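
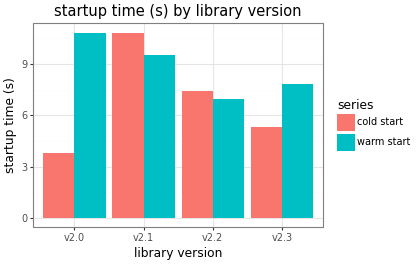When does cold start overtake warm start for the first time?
v2.0: cold start ≈ 4 vs warm start ≈ 11 (not yet); v2.1: cold start ≈ 11 vs warm start ≈ 10 (first crossover).

v2.1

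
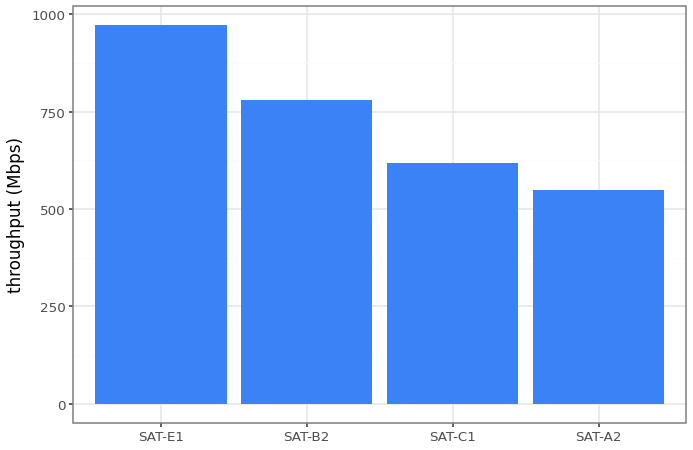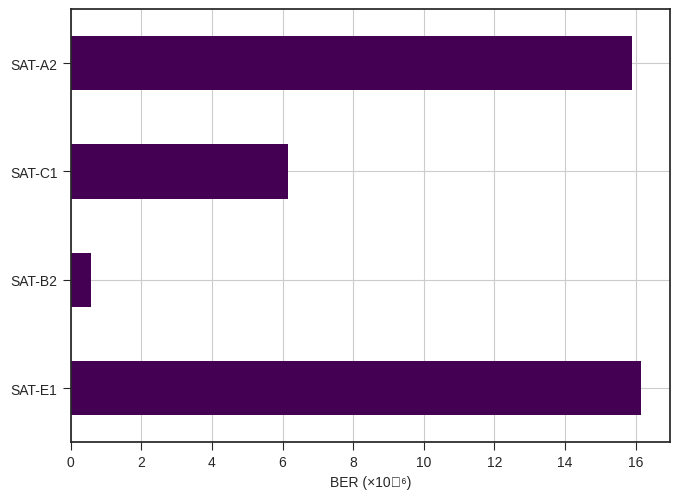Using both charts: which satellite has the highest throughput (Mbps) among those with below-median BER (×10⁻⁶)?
Chart 2 median BER (×10⁻⁶) ≈ 12; below-median satellites: SAT-B2, SAT-C1. Among those, SAT-B2 has the highest throughput (Mbps) (≈ 800).

SAT-B2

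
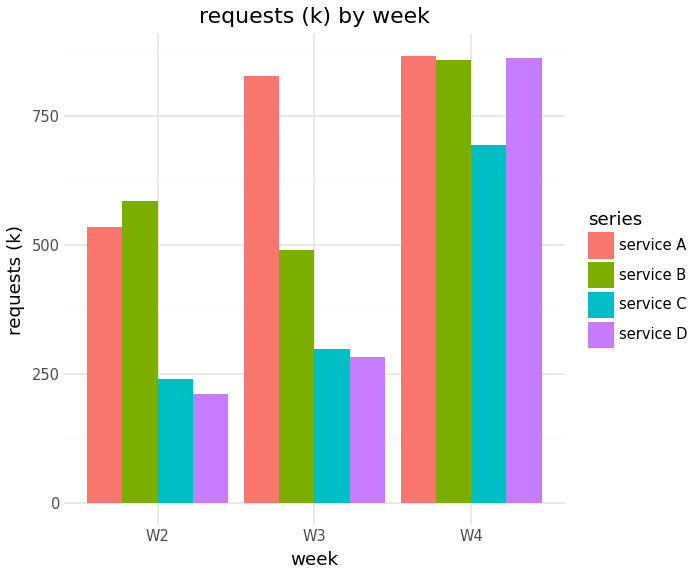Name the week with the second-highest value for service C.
W3

Top 3 for service C: W4 ≈ 700, W3 ≈ 300, W2 ≈ 200.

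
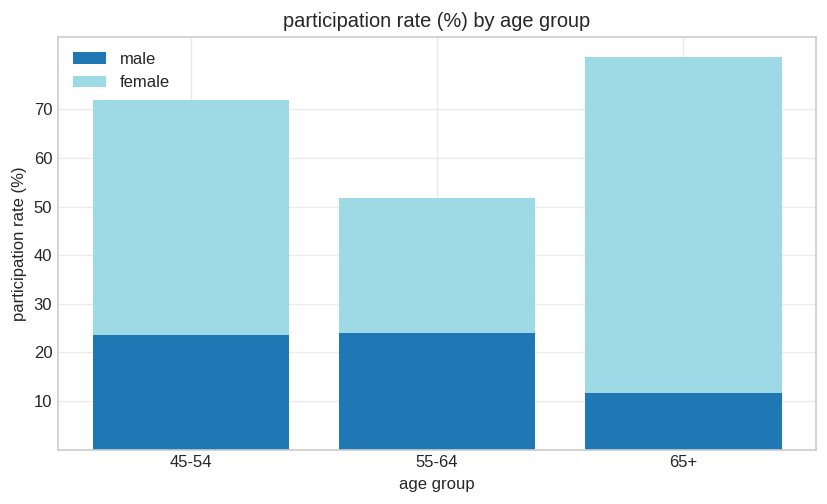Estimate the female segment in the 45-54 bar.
≈ 50

female top ≈ 70, bottom ≈ 20; segment ≈ 50.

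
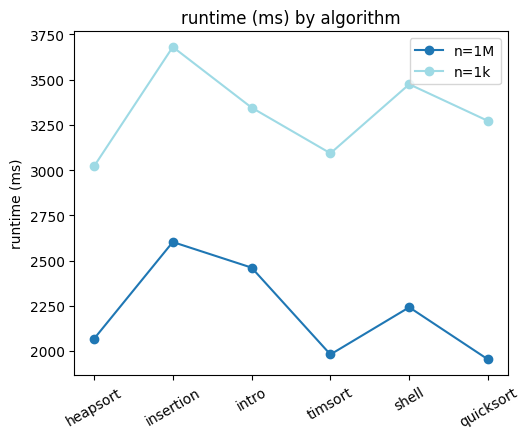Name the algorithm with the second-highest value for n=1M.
Top 3 for n=1M: insertion ≈ 2600, intro ≈ 2400, shell ≈ 2200.

intro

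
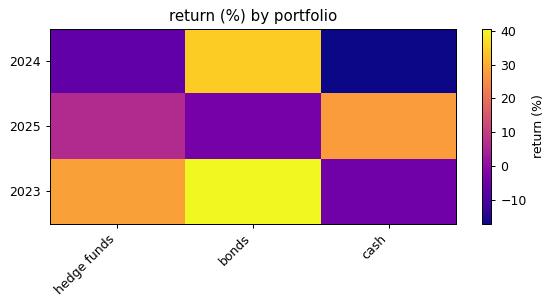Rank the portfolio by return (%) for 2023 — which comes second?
hedge funds

Top 3 for 2023: bonds ≈ 40, hedge funds ≈ 30, cash ≈ -5.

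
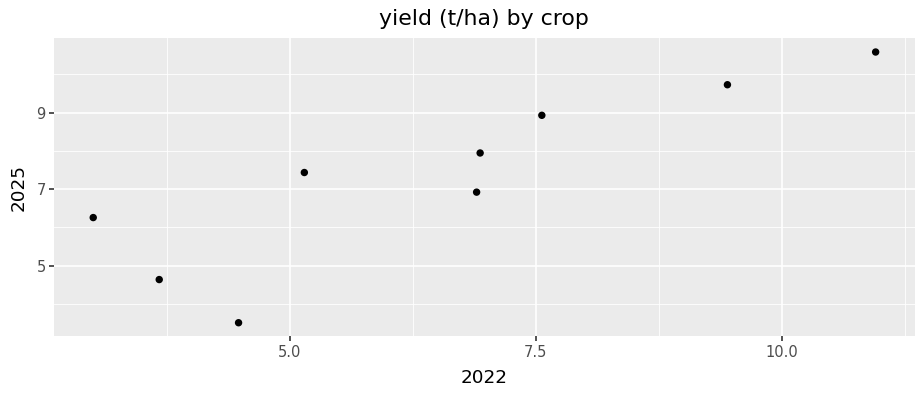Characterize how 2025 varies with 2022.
positive, strong

Points are positively correlated; strong (|r| ≈ 0.9).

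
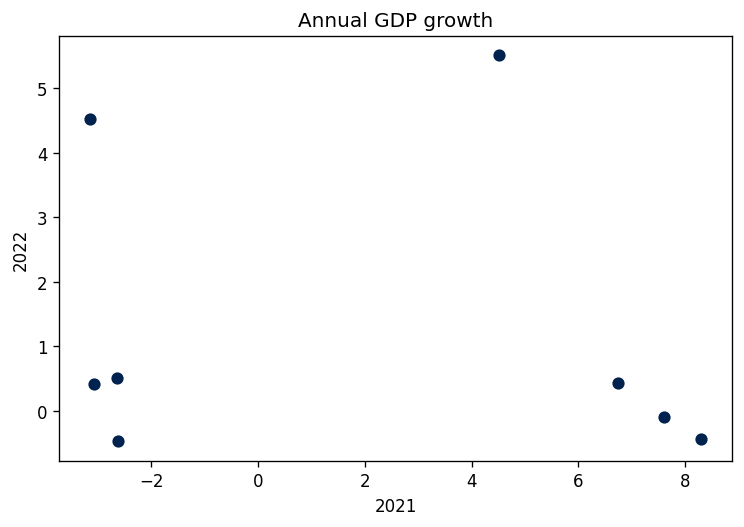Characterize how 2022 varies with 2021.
no clear correlation

Points are roughly uncorrelated; weak (|r| ≈ 0.1).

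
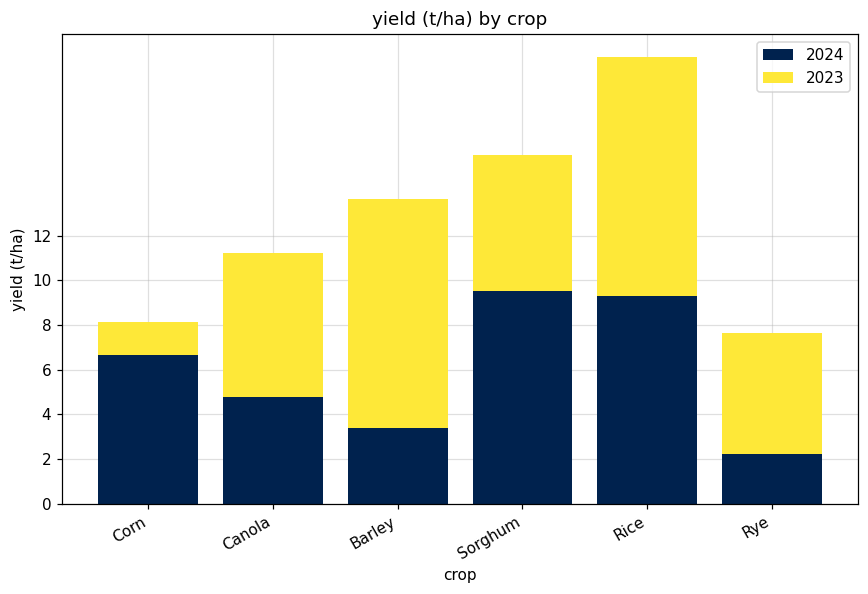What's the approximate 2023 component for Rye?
2023 top ≈ 8, bottom ≈ 2; segment ≈ 6.

≈ 6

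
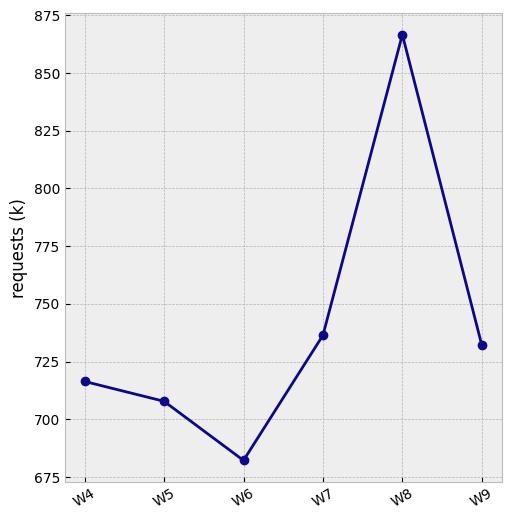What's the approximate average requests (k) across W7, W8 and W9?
≈ 780

(740 + 860 + 740) / 3 ≈ 780.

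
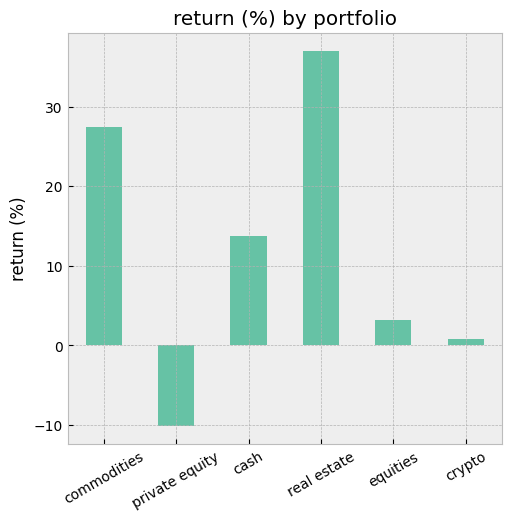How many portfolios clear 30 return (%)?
1

Above 30: real estate.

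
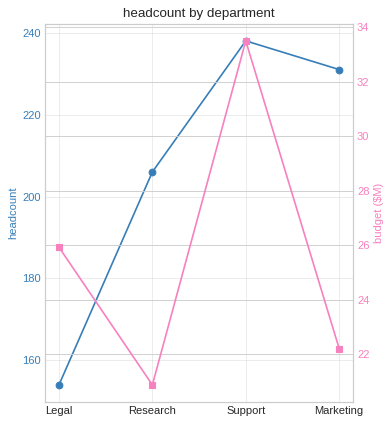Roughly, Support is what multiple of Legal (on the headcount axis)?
Support ≈ 240, Legal ≈ 150; 240/150 ≈ 1.6.

≈ 1.6×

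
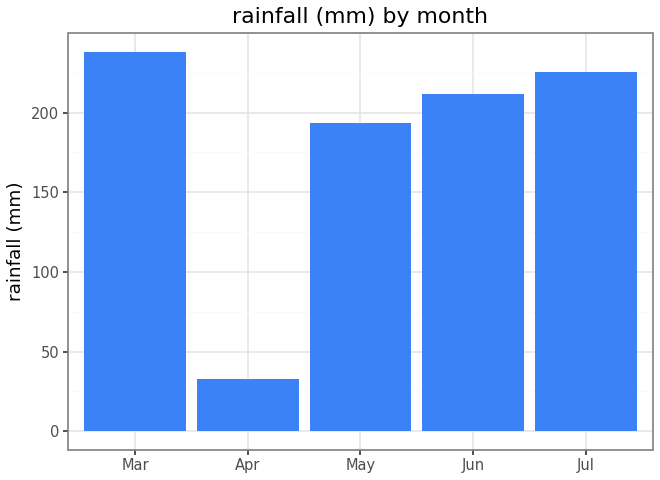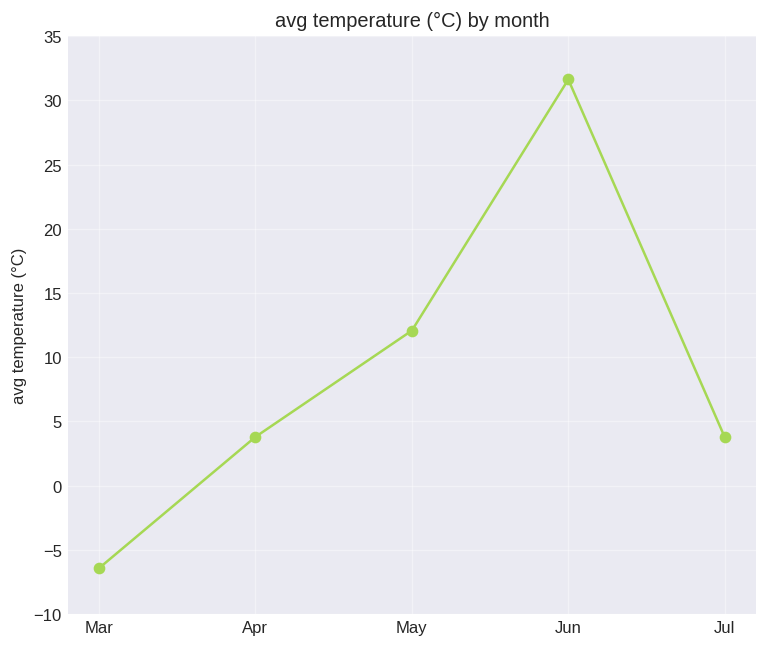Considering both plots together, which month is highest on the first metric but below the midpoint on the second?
Chart 2 median avg temperature (°C) ≈ 5; below-median months: Mar, Jul. Among those, Mar has the highest rainfall (mm) (≈ 250).

Mar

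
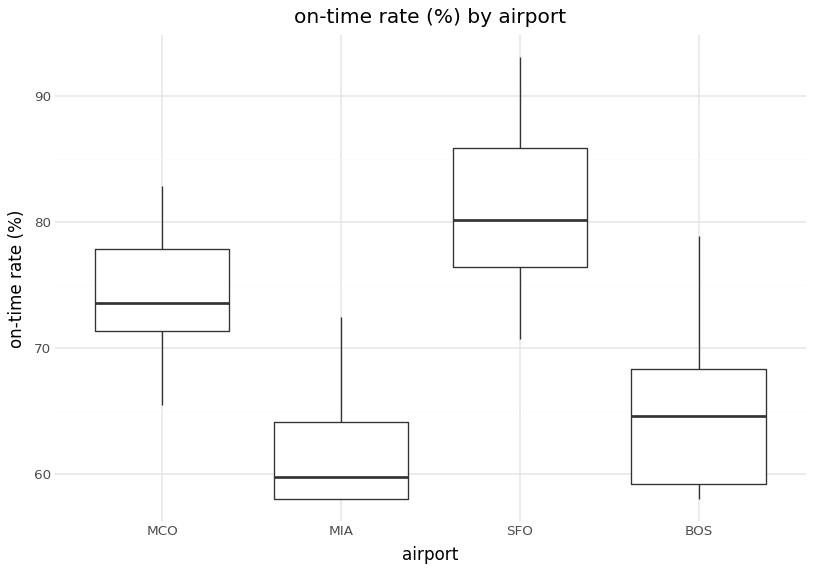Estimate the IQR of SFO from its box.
≈ 10

Q3 ≈ 86, Q1 ≈ 76; IQR ≈ 10.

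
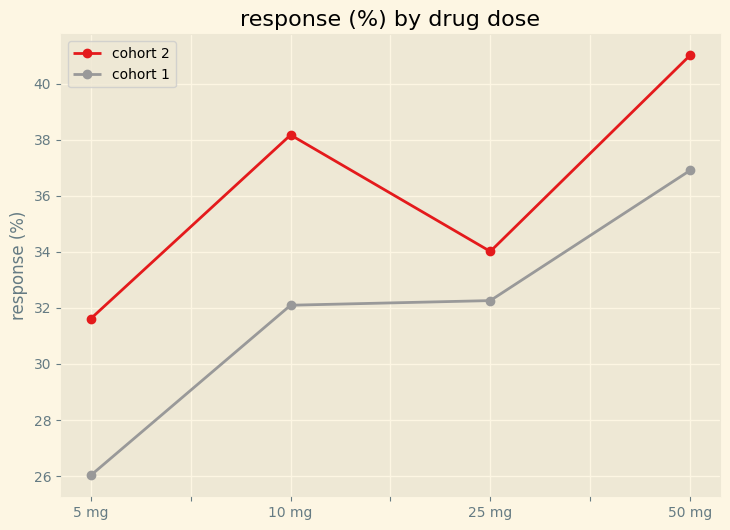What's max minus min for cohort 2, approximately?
≈ 10

Max 50 mg ≈ 42, min 5 mg ≈ 32; range ≈ 10.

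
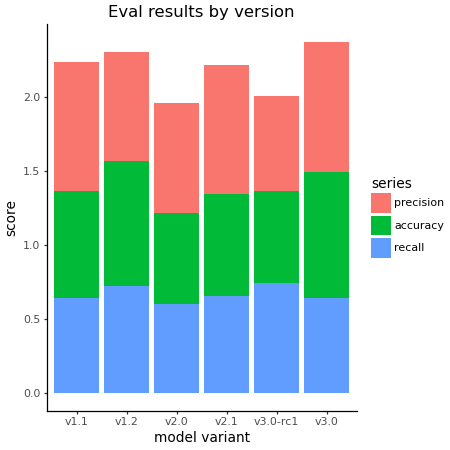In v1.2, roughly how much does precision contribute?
≈ 0.8

precision top ≈ 2.4, bottom ≈ 1.6; segment ≈ 0.8.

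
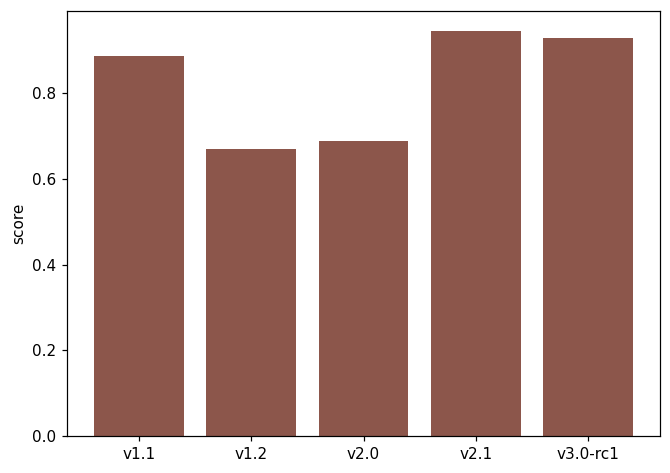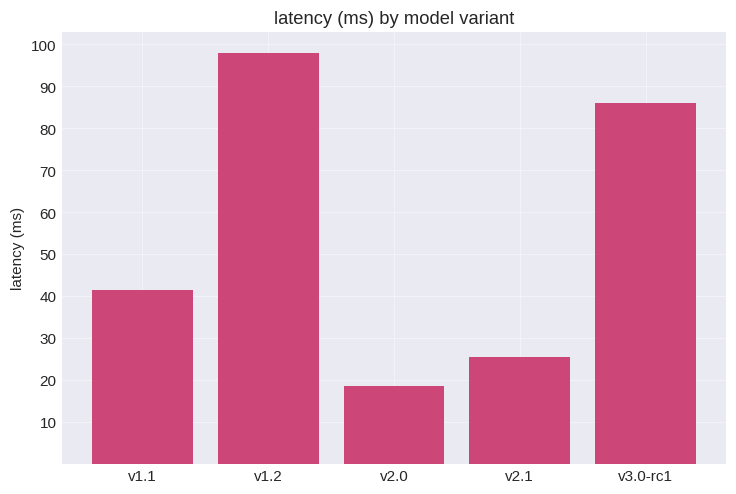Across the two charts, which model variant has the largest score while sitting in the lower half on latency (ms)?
v2.1

Chart 2 median latency (ms) ≈ 40; below-median model variants: v2.0, v2.1. Among those, v2.1 has the highest score (≈ 0.9).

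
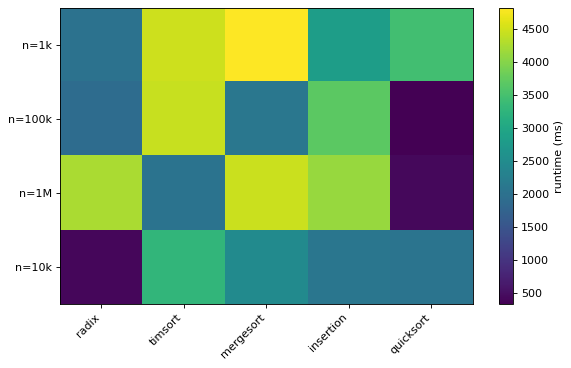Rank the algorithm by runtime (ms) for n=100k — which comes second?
Top 3 for n=100k: timsort ≈ 4500, insertion ≈ 3500, mergesort ≈ 2000.

insertion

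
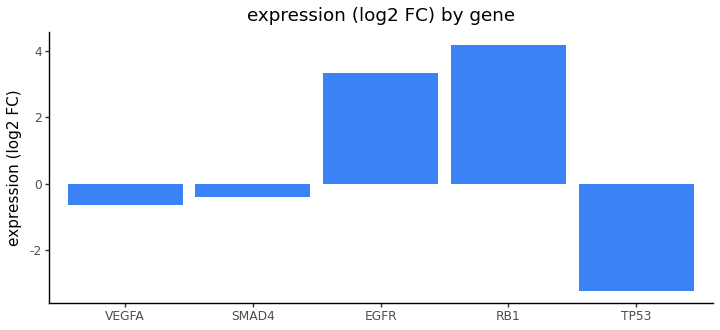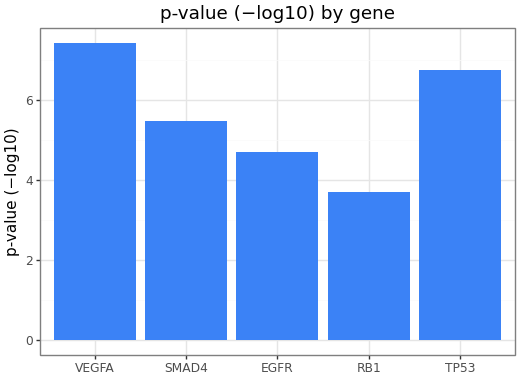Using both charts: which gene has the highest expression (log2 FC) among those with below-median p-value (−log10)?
Chart 2 median p-value (−log10) ≈ 5; below-median genes: EGFR, RB1. Among those, RB1 has the highest expression (log2 FC) (≈ 4).

RB1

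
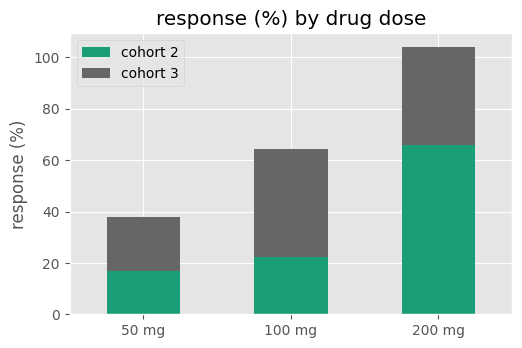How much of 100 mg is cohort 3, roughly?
cohort 3 top ≈ 60, bottom ≈ 20; segment ≈ 40.

≈ 40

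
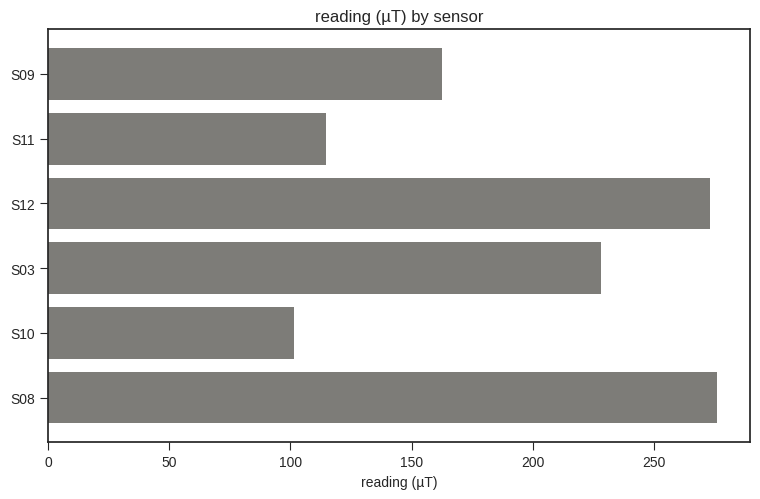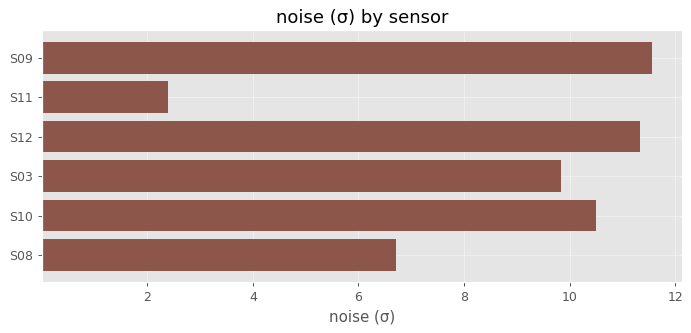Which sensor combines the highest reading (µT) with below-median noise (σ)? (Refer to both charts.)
Chart 2 median noise (σ) ≈ 10; below-median sensors: S11, S03, S08. Among those, S08 has the highest reading (µT) (≈ 300).

S08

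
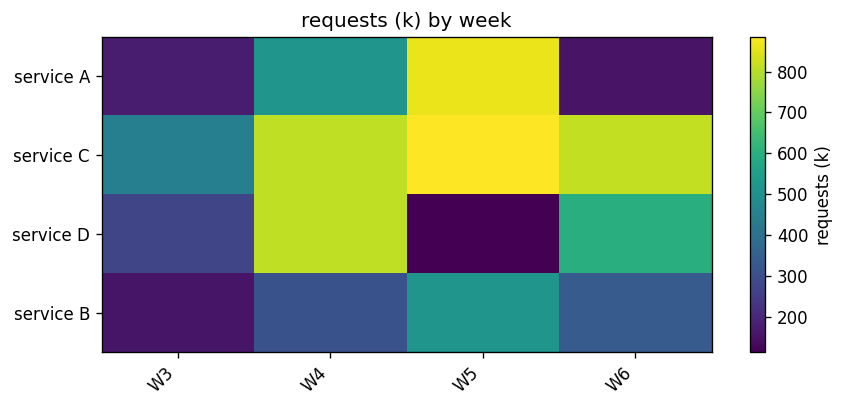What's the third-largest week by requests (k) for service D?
W3

Top 4 for service D: W4 ≈ 800, W6 ≈ 600, W3 ≈ 300, W5 ≈ 100.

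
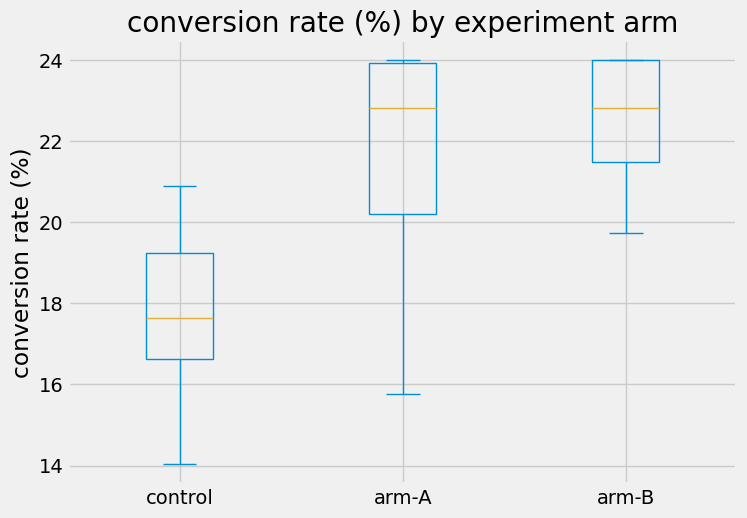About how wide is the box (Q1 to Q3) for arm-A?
Q3 ≈ 24.0, Q1 ≈ 20.0; IQR ≈ 4.0.

≈ 4.0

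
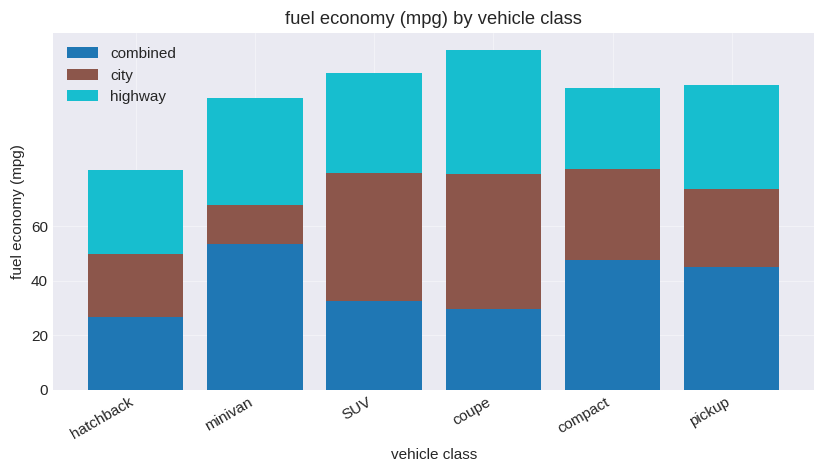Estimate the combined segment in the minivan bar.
combined top ≈ 60, bottom ≈ 0; segment ≈ 60.

≈ 60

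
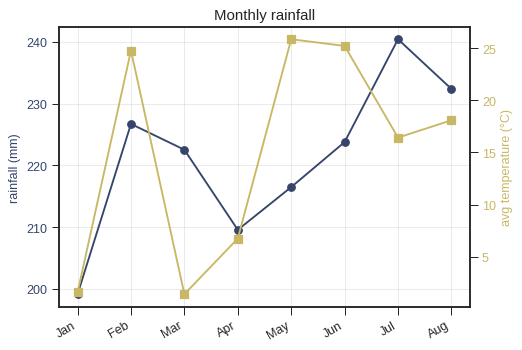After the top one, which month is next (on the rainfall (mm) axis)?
Top 3 (on the rainfall (mm) axis): Jul ≈ 240, Aug ≈ 230, Feb ≈ 225.

Aug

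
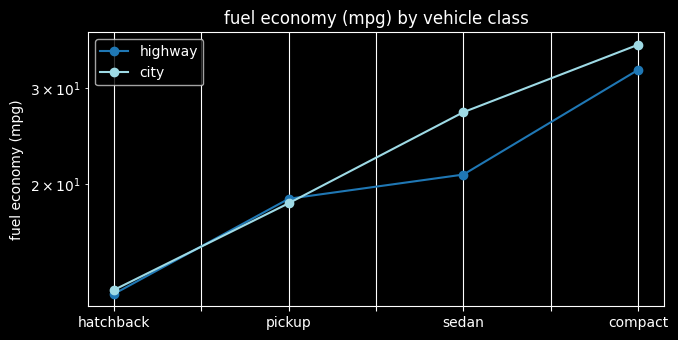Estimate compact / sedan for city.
compact ≈ 36, sedan ≈ 28; 36/28 ≈ 1.29.

≈ 1.29×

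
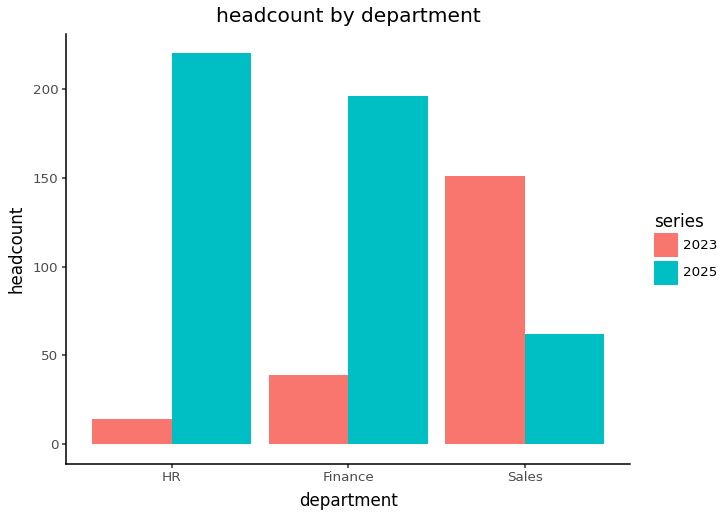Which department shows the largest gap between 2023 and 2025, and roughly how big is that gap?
HR, ≈ 200

HR: 2023 ≈ 20, 2025 ≈ 220 → gap ≈ 200. Next-largest (Finance) is only ≈ 160.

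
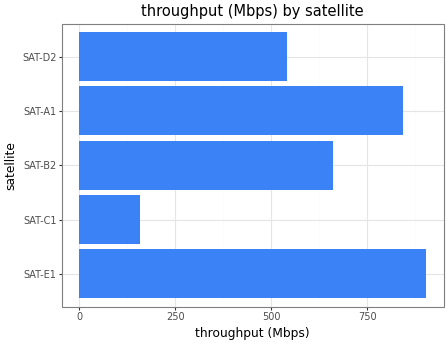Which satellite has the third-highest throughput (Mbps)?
SAT-B2

Top 4: SAT-E1 ≈ 900, SAT-A1 ≈ 800, SAT-B2 ≈ 700, SAT-D2 ≈ 500.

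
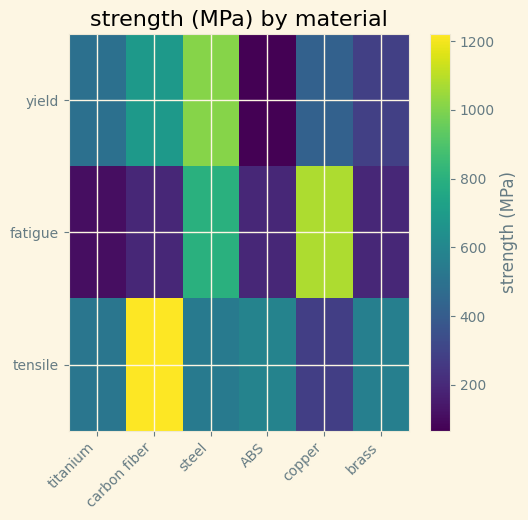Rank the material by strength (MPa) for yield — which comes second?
carbon fiber

Top 3 for yield: steel ≈ 1000, carbon fiber ≈ 700, titanium ≈ 500.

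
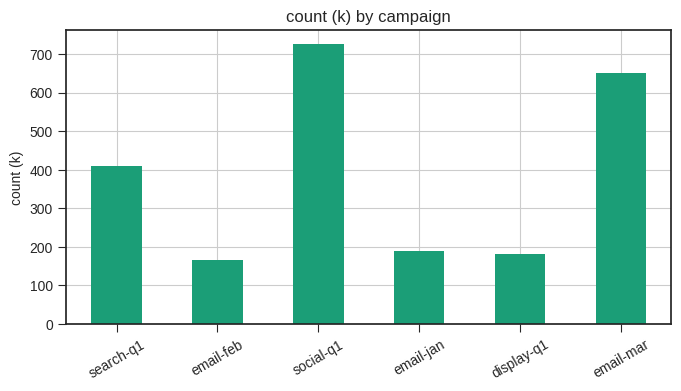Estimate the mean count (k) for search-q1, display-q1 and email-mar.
≈ 400

(400 + 200 + 600) / 3 ≈ 400.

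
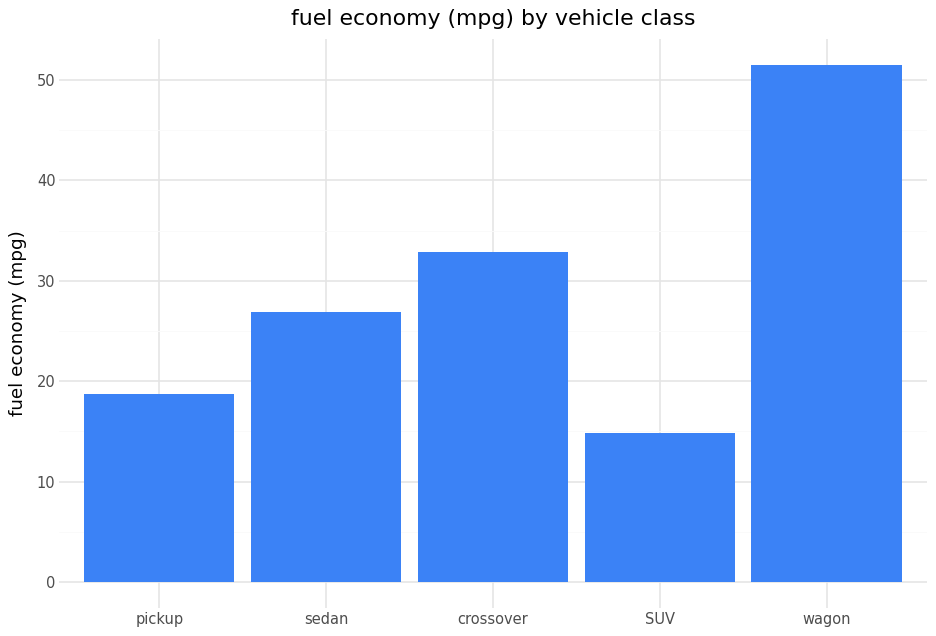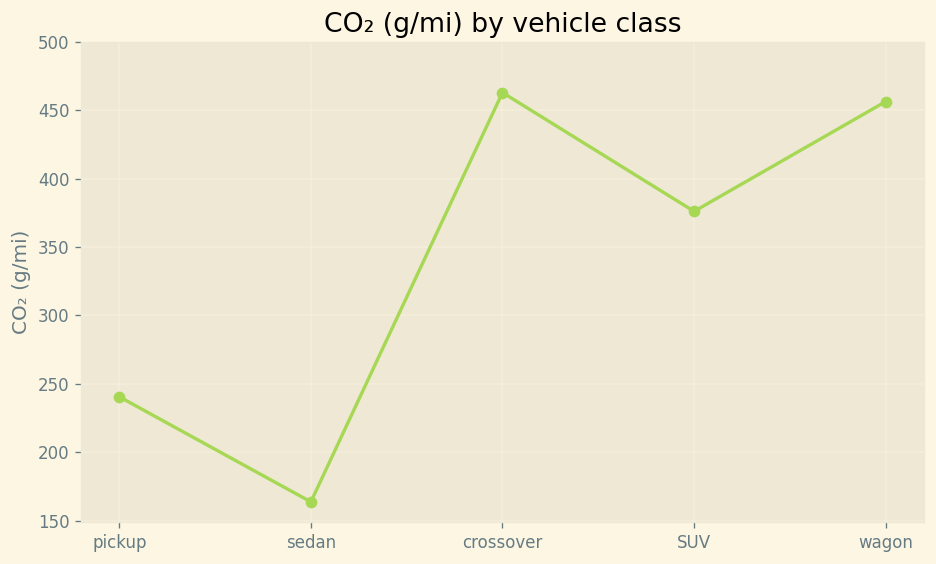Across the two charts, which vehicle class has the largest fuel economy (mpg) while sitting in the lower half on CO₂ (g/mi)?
Chart 2 median CO₂ (g/mi) ≈ 400; below-median vehicle classes: pickup, sedan. Among those, sedan has the highest fuel economy (mpg) (≈ 25).

sedan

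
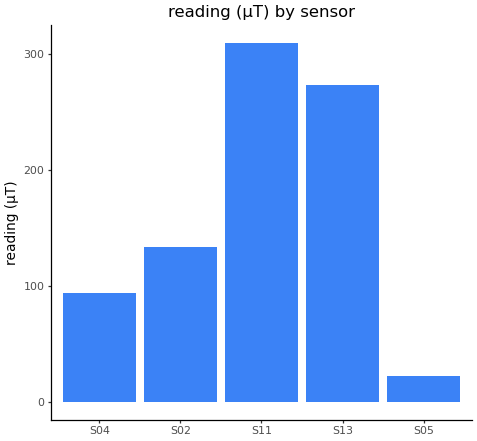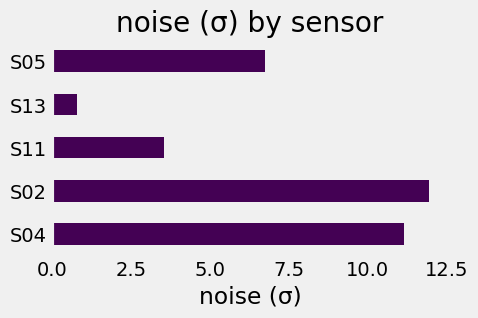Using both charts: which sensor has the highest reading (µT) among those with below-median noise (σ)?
Chart 2 median noise (σ) ≈ 6; below-median sensors: S11, S13. Among those, S11 has the highest reading (µT) (≈ 300).

S11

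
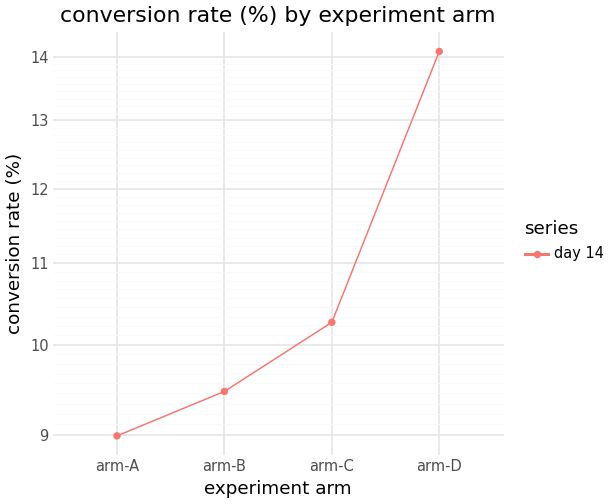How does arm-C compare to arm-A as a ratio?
arm-C ≈ 10.5, arm-A ≈ 9.0; 10.5/9.0 ≈ 1.17.

≈ 1.17×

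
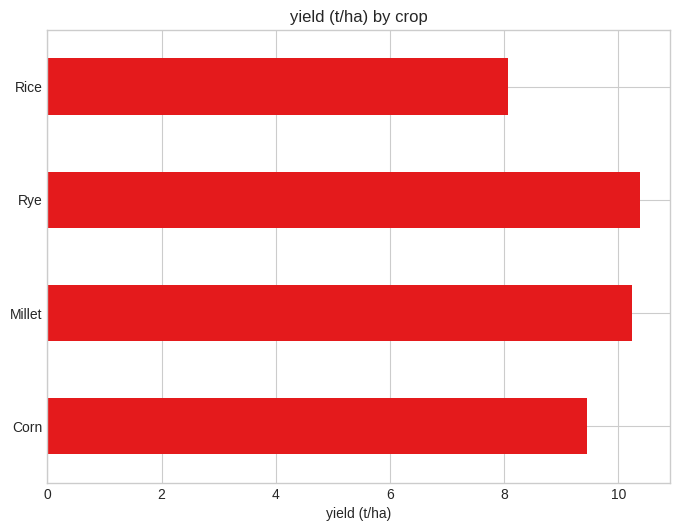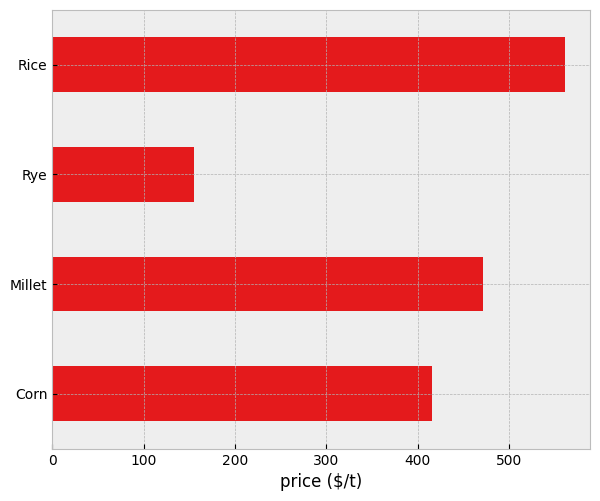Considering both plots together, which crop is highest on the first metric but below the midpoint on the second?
Chart 2 median price ($/t) ≈ 400; below-median crops: Corn, Rye. Among those, Rye has the highest yield (t/ha) (≈ 10).

Rye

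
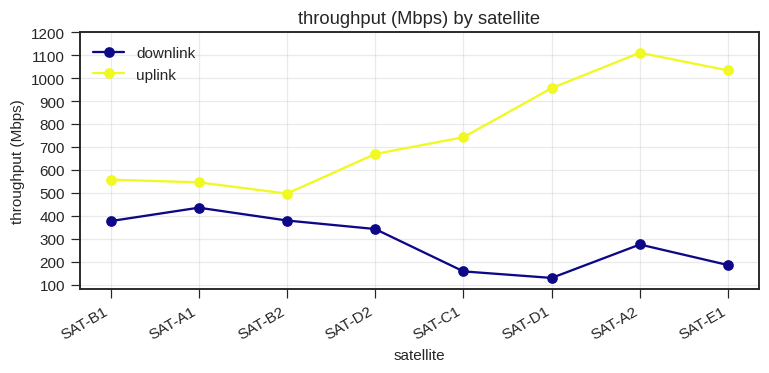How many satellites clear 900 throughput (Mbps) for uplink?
3

Above 900: SAT-D1, SAT-A2, SAT-E1.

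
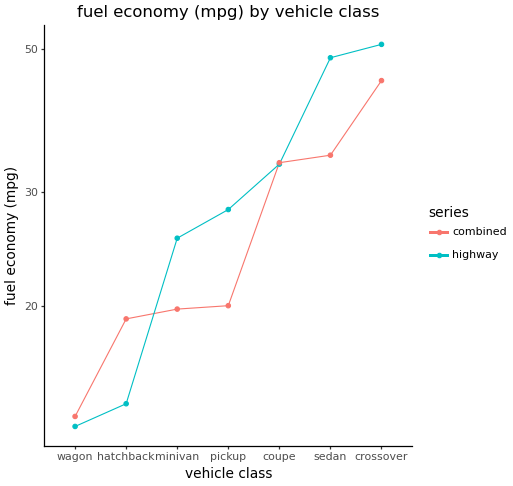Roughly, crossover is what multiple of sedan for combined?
≈ 1.29×

crossover ≈ 45, sedan ≈ 35; 45/35 ≈ 1.29.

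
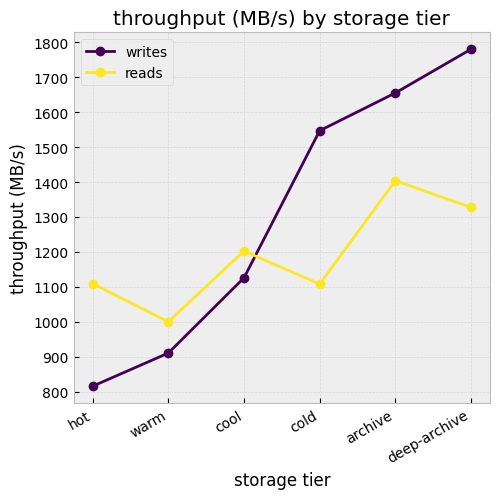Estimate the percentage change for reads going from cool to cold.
cool ≈ 1200, cold ≈ 1100; (1100 − 1200) / 1200 ≈ -8.3%.

≈ -8.3%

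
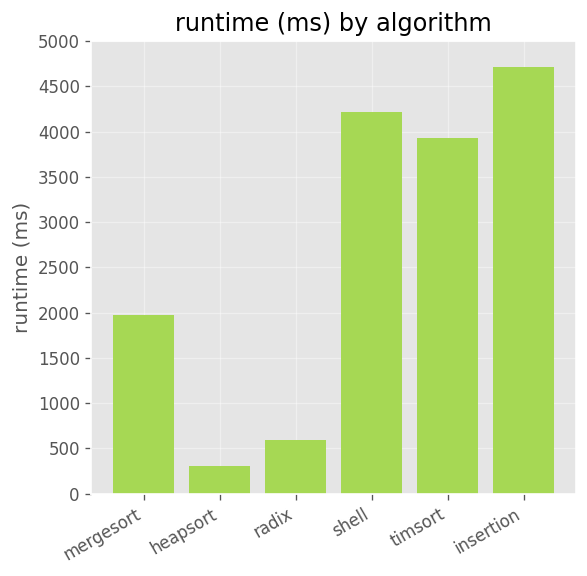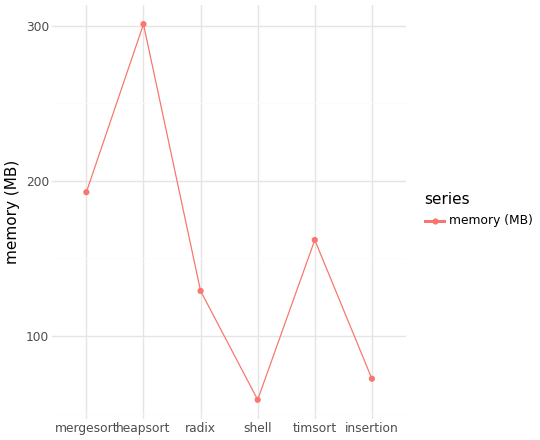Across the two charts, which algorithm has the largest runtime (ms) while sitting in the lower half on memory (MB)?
Chart 2 median memory (MB) ≈ 150; below-median algorithms: radix, shell, insertion. Among those, insertion has the highest runtime (ms) (≈ 4500).

insertion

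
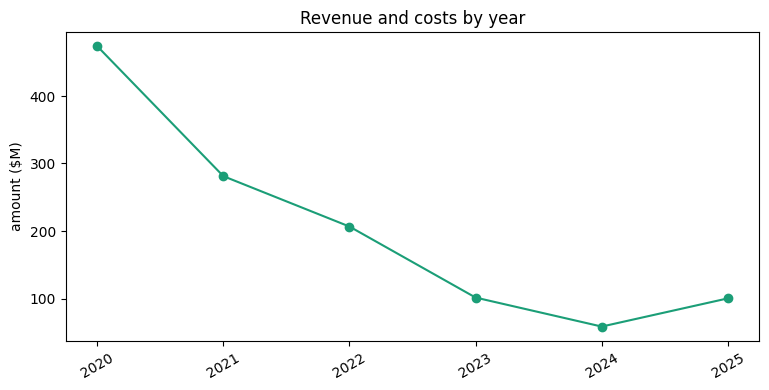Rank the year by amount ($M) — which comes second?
Top 3: 2020 ≈ 450, 2021 ≈ 300, 2022 ≈ 200.

2021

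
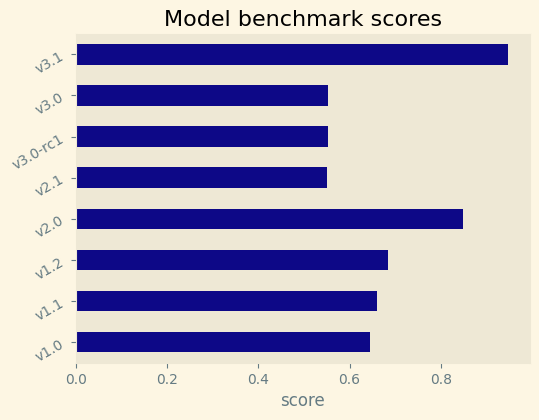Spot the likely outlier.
v3.1 ≈ 0.9; the rest sit between ≈ 0.6 and ≈ 0.8.

v3.1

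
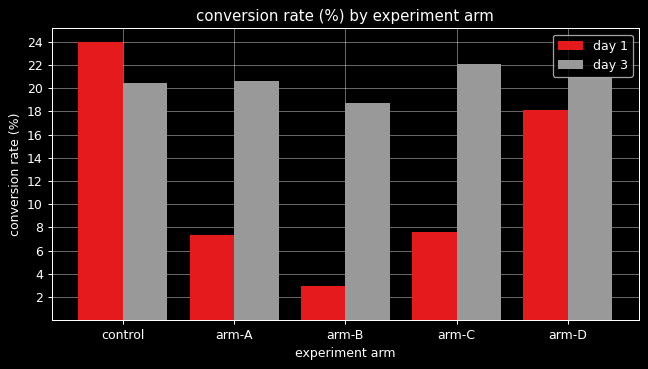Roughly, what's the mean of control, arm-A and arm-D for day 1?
≈ 17

(24 + 8 + 18) / 3 ≈ 17.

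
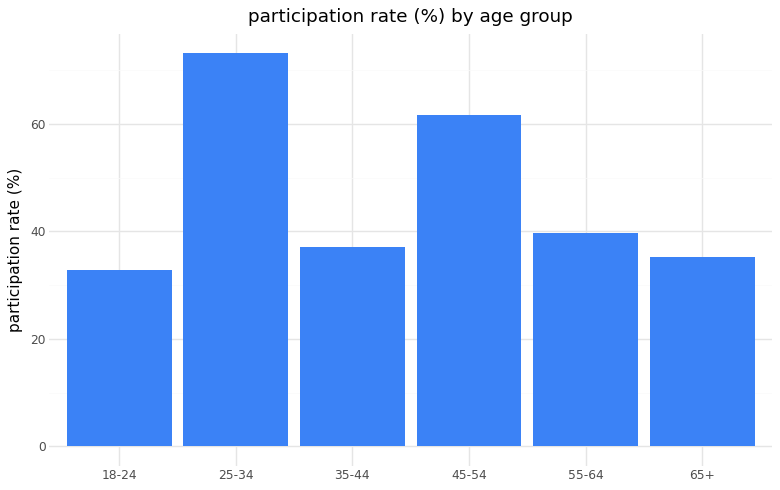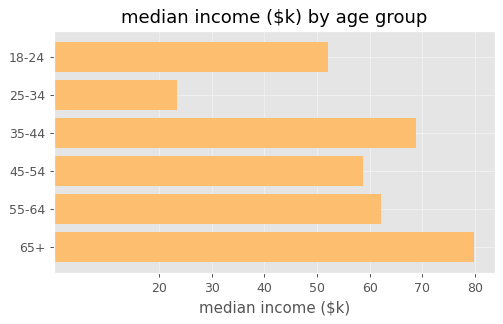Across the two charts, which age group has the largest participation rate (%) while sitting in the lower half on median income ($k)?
25-34

Chart 2 median median income ($k) ≈ 60; below-median age groups: 18-24, 25-34, 45-54. Among those, 25-34 has the highest participation rate (%) (≈ 70).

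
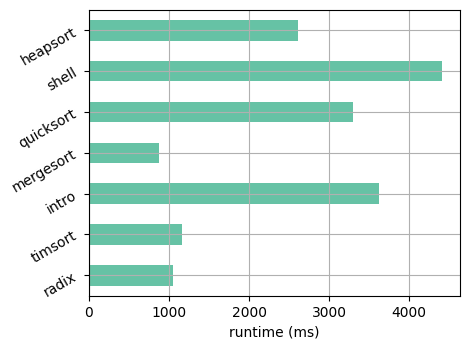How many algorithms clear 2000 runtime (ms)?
Above 2000: intro, quicksort, shell, heapsort.

4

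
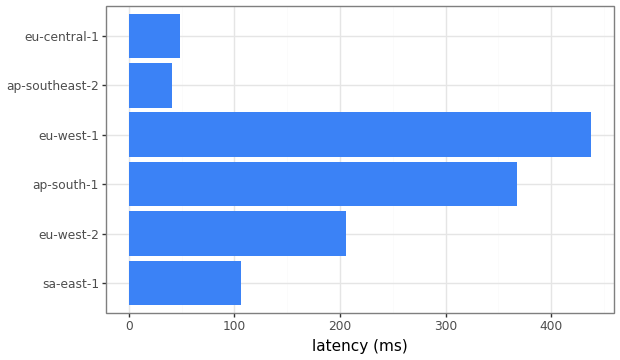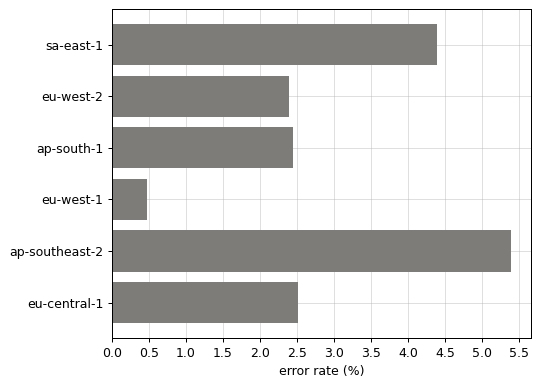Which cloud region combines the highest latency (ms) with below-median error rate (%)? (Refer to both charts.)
Chart 2 median error rate (%) ≈ 2.5; below-median cloud regions: eu-west-2, ap-south-1, eu-west-1. Among those, eu-west-1 has the highest latency (ms) (≈ 450).

eu-west-1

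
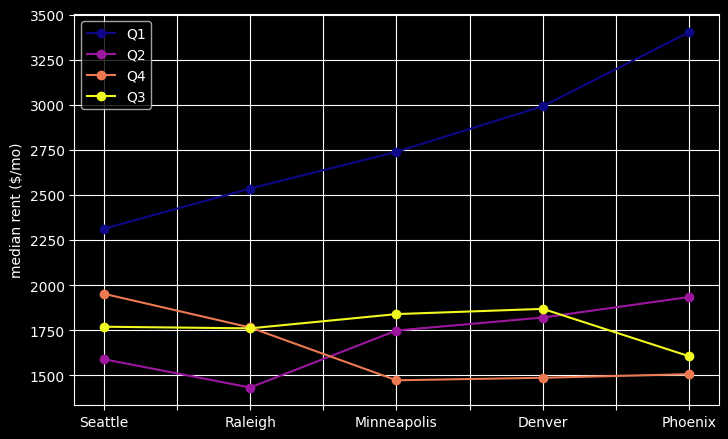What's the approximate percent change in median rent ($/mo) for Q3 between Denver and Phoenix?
≈ -11.1%

Denver ≈ 1800, Phoenix ≈ 1600; (1600 − 1800) / 1800 ≈ -11.1%.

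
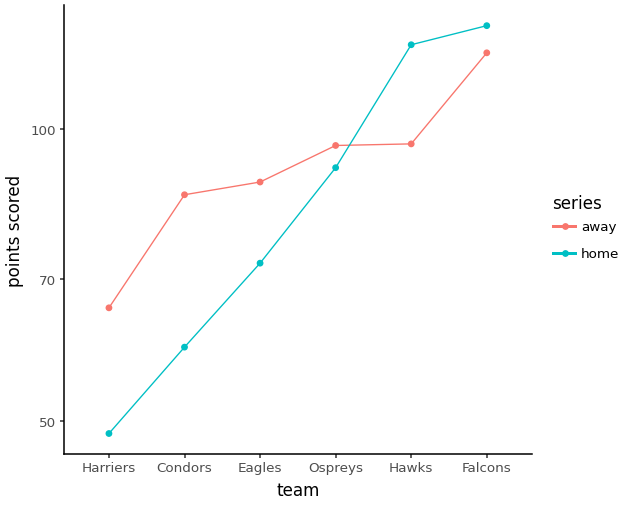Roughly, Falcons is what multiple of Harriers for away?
≈ 1.71×

Falcons ≈ 120, Harriers ≈ 70; 120/70 ≈ 1.71.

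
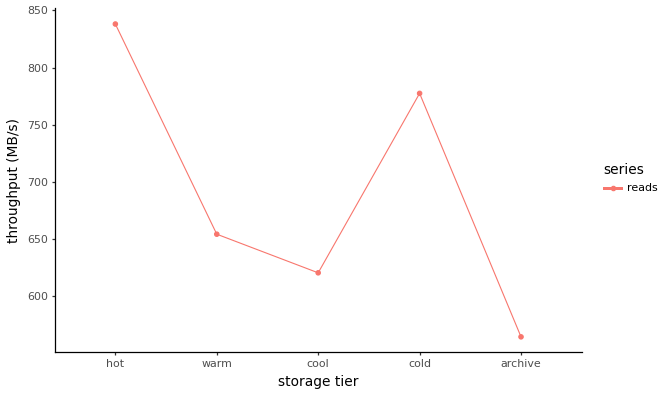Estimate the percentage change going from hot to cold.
≈ -8.8%

hot ≈ 850, cold ≈ 775; (775 − 850) / 850 ≈ -8.8%.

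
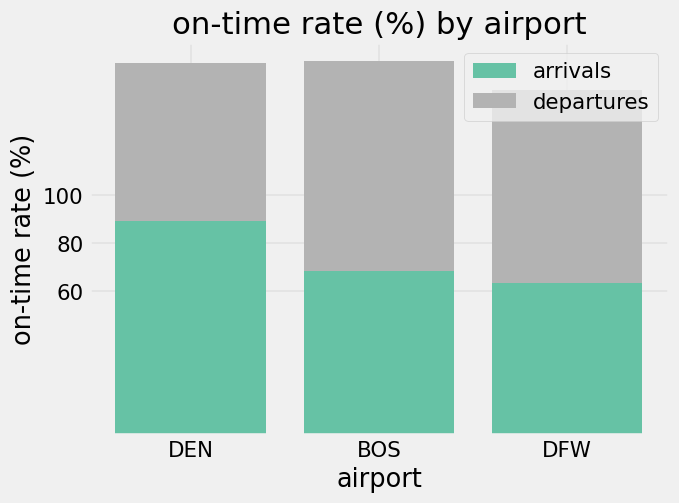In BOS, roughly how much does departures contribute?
departures top ≈ 160, bottom ≈ 60; segment ≈ 100.

≈ 100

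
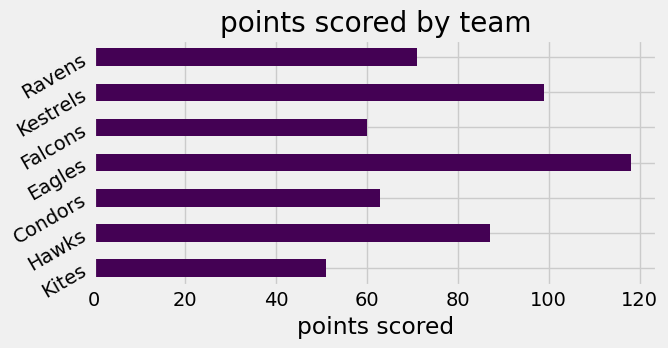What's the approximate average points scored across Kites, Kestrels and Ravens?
≈ 73

(50 + 100 + 70) / 3 ≈ 73.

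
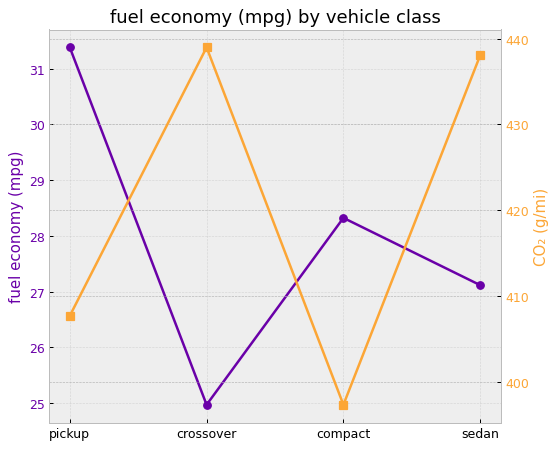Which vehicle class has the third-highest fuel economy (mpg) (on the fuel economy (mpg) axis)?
sedan

Top 4 (on the fuel economy (mpg) axis): pickup ≈ 31, compact ≈ 28, sedan ≈ 27, crossover ≈ 25.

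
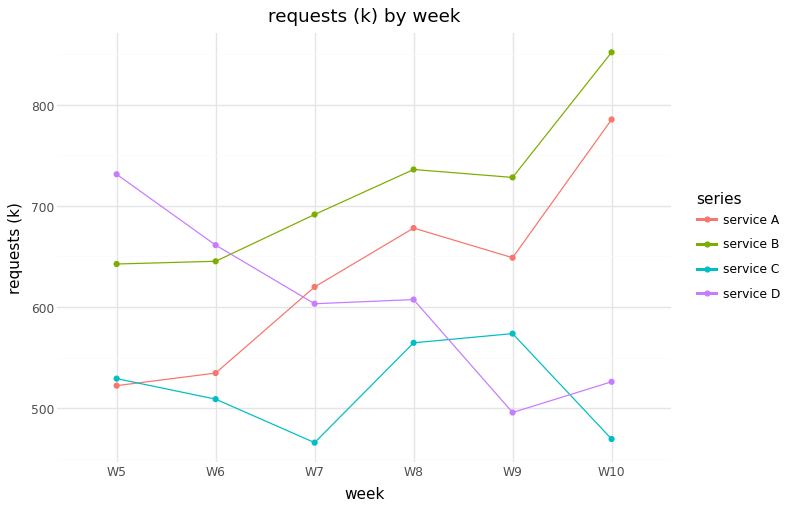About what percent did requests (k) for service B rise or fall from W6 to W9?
≈ +15.4%

W6 ≈ 650, W9 ≈ 750; (750 − 650) / 650 ≈ +15.4%.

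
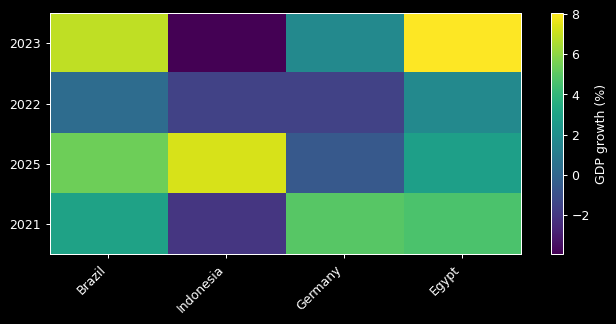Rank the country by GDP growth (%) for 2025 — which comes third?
Top 4 for 2025: Indonesia ≈ 7, Brazil ≈ 5, Egypt ≈ 3, Germany ≈ -1.

Egypt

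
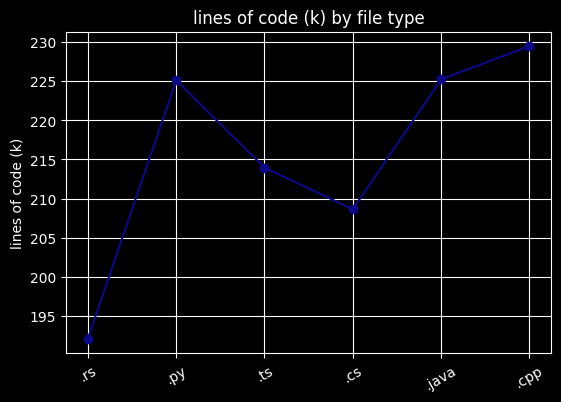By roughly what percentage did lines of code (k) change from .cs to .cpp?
≈ +9.5%

.cs ≈ 210, .cpp ≈ 230; (230 − 210) / 210 ≈ +9.5%.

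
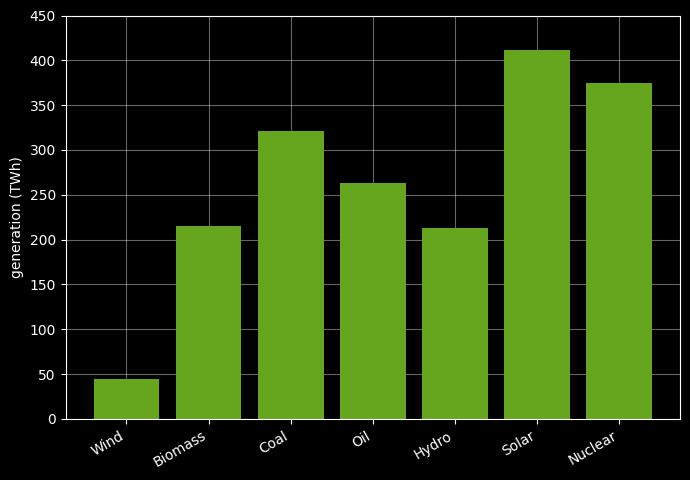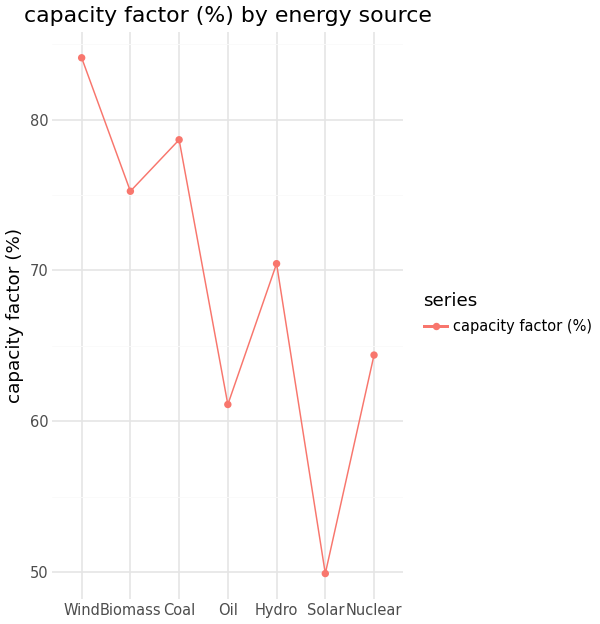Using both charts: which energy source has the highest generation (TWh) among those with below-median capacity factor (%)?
Solar

Chart 2 median capacity factor (%) ≈ 70; below-median energy sources: Oil, Solar, Nuclear. Among those, Solar has the highest generation (TWh) (≈ 400).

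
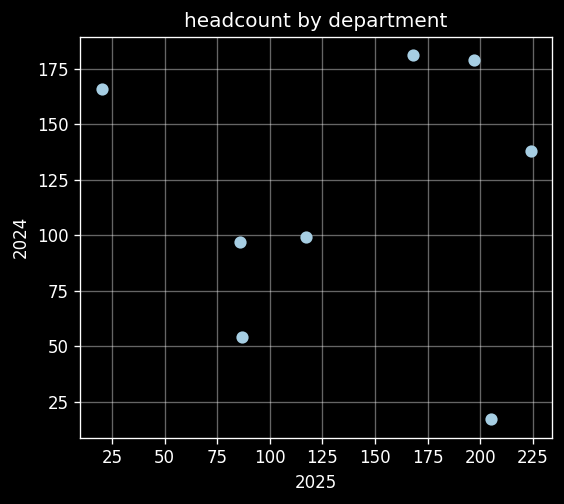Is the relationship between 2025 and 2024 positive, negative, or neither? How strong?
no clear correlation

Points are roughly uncorrelated; weak (|r| ≈ 0.0).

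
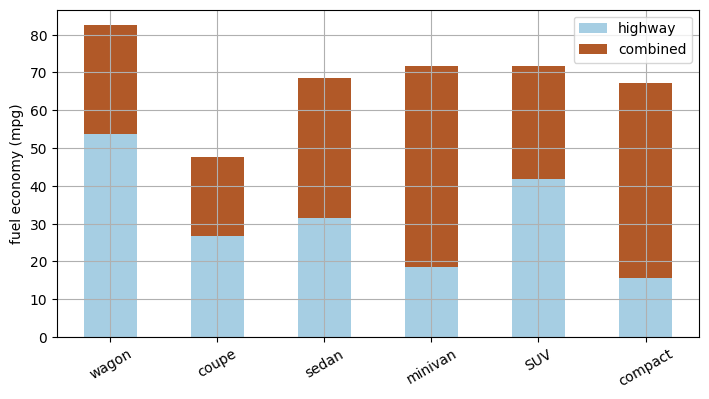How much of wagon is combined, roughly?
combined top ≈ 80, bottom ≈ 50; segment ≈ 30.

≈ 30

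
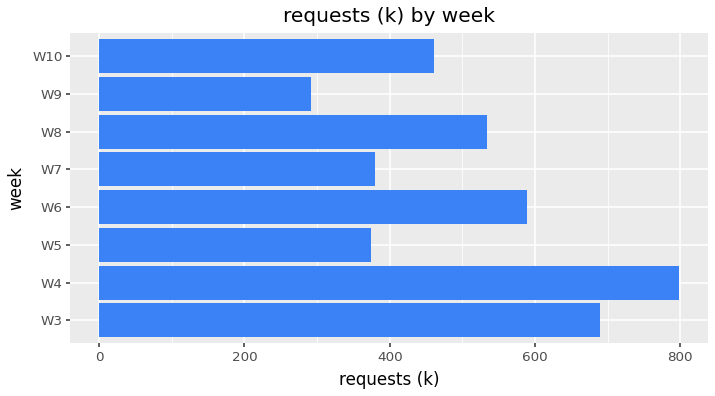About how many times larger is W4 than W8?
≈ 1.6×

W4 ≈ 800, W8 ≈ 500; 800/500 ≈ 1.6.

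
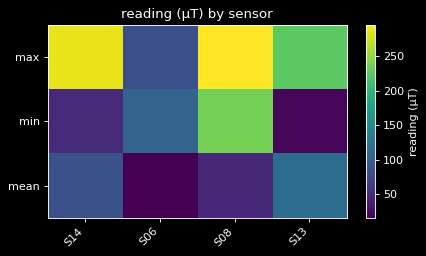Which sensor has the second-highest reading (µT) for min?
Top 3 for min: S08 ≈ 225, S06 ≈ 100, S14 ≈ 50.

S06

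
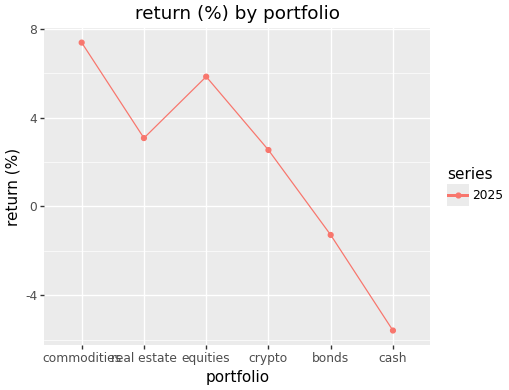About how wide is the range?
Max commodities ≈ 8, min cash ≈ -6; range ≈ 14.

≈ 14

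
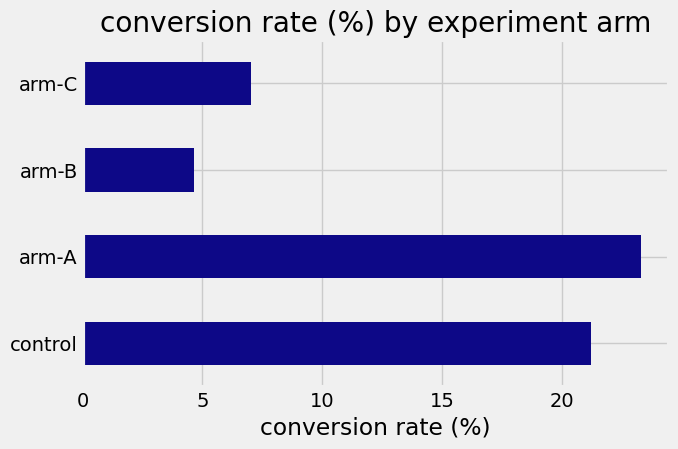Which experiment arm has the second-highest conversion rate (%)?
Top 3: arm-A ≈ 24, control ≈ 22, arm-C ≈ 8.

control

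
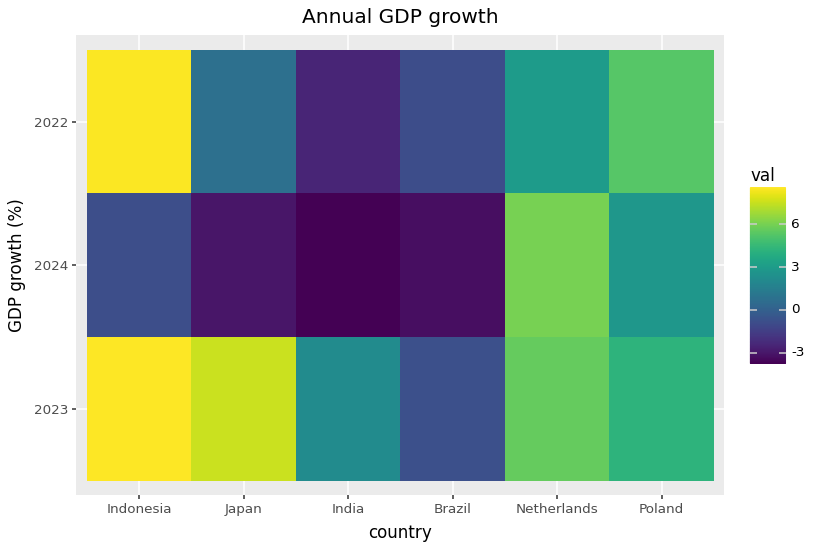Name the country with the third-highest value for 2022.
Netherlands

Top 4 for 2022: Indonesia ≈ 8, Poland ≈ 6, Netherlands ≈ 2, Japan ≈ 0.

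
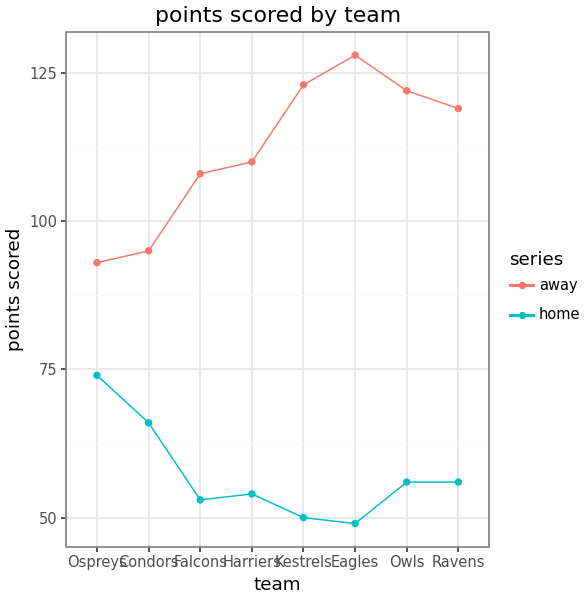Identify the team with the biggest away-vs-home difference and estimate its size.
Eagles, ≈ 80

Eagles: away ≈ 130, home ≈ 50 → gap ≈ 80. Next-largest (Kestrels) is only ≈ 70.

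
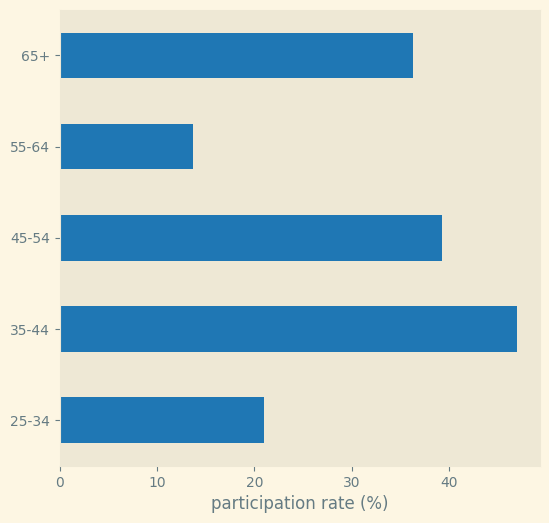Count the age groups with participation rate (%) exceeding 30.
3

Above 30: 35-44, 45-54, 65+.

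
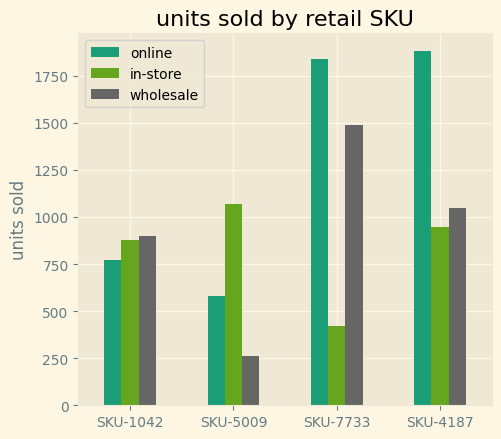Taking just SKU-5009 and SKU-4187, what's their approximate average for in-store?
≈ 1000

(1000 + 1000) / 2 ≈ 1000.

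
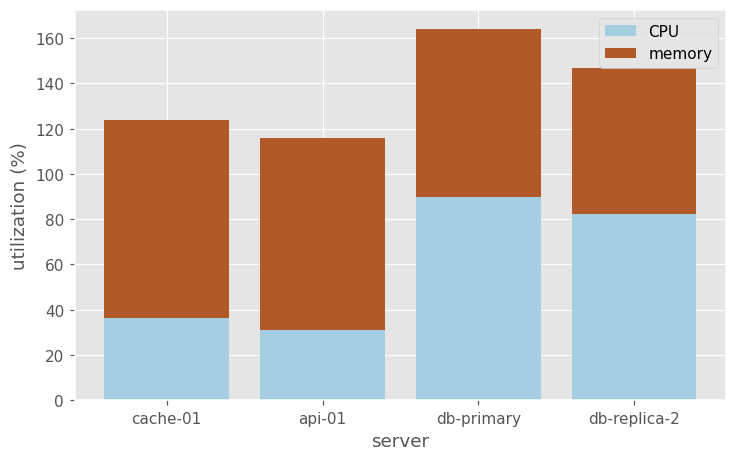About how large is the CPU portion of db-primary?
CPU top ≈ 80, bottom ≈ 0; segment ≈ 80.

≈ 80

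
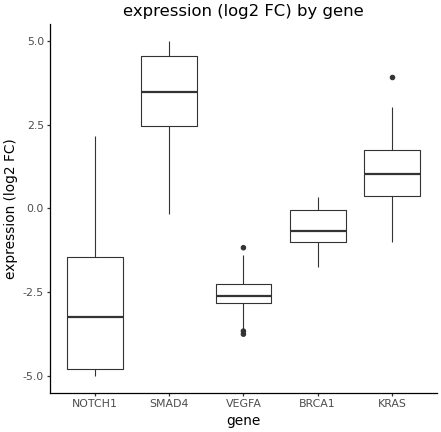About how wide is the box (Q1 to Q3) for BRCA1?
≈ 1

Q3 ≈ 0, Q1 ≈ -1; IQR ≈ 1.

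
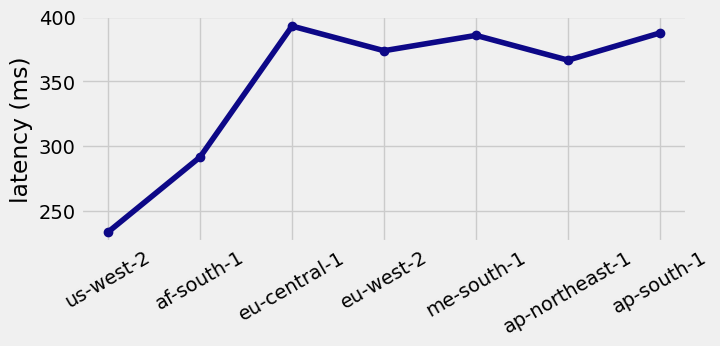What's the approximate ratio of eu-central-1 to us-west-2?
≈ 1.67×

eu-central-1 ≈ 400, us-west-2 ≈ 240; 400/240 ≈ 1.67.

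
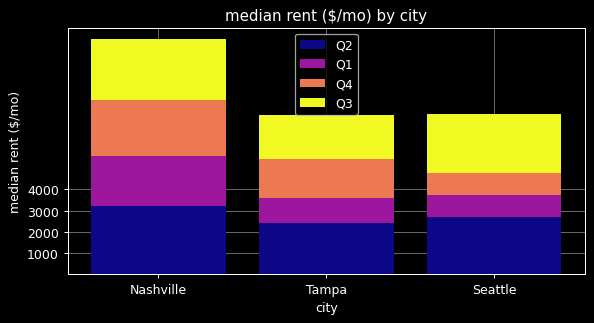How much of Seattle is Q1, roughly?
Q1 top ≈ 4000, bottom ≈ 3000; segment ≈ 1000.

≈ 1000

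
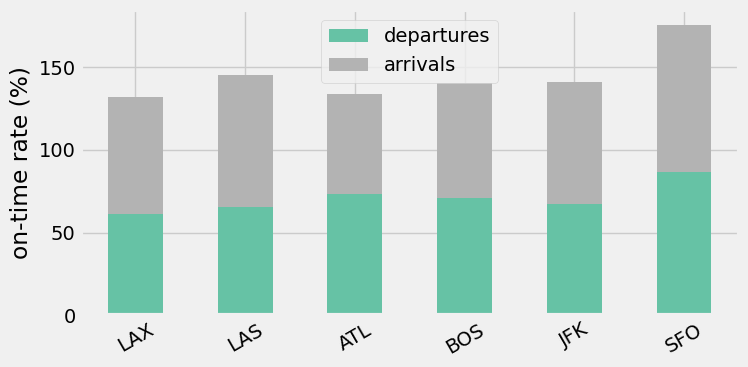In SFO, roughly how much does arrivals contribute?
≈ 100

arrivals top ≈ 180, bottom ≈ 80; segment ≈ 100.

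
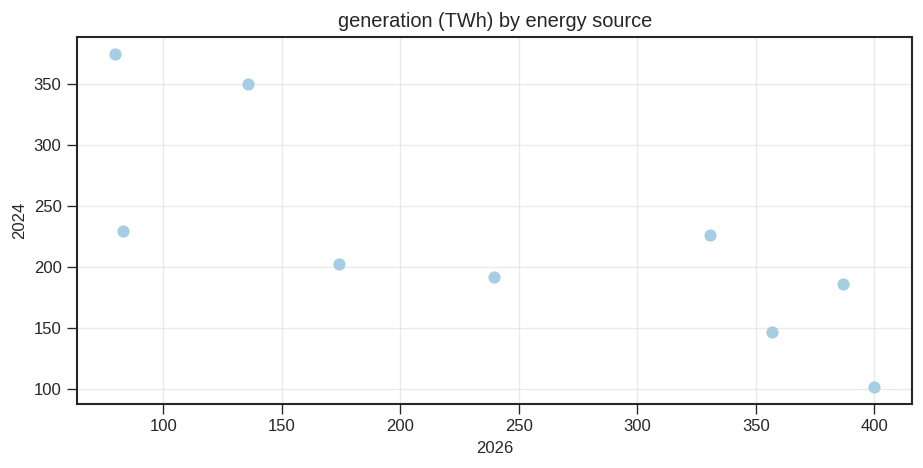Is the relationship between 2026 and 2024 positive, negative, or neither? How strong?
negative, strong

Points are negatively correlated; strong (|r| ≈ 0.8).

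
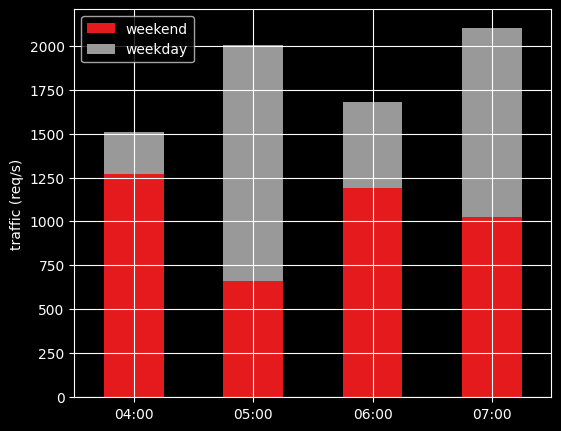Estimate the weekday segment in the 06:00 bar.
weekday top ≈ 1600, bottom ≈ 1200; segment ≈ 400.

≈ 400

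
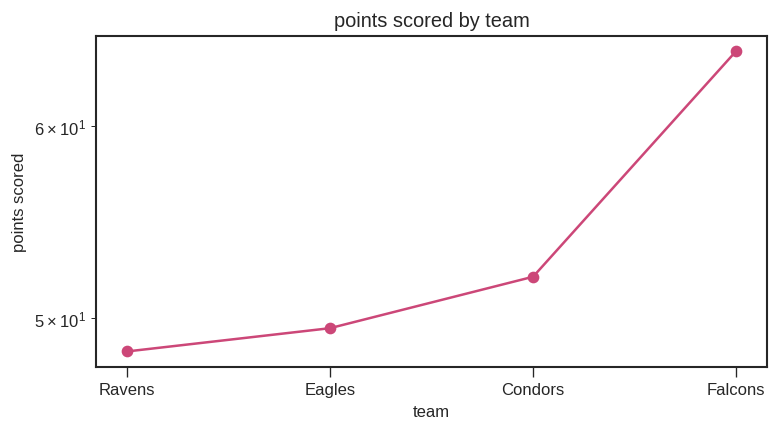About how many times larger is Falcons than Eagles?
Falcons ≈ 64, Eagles ≈ 50; 64/50 ≈ 1.28.

≈ 1.28×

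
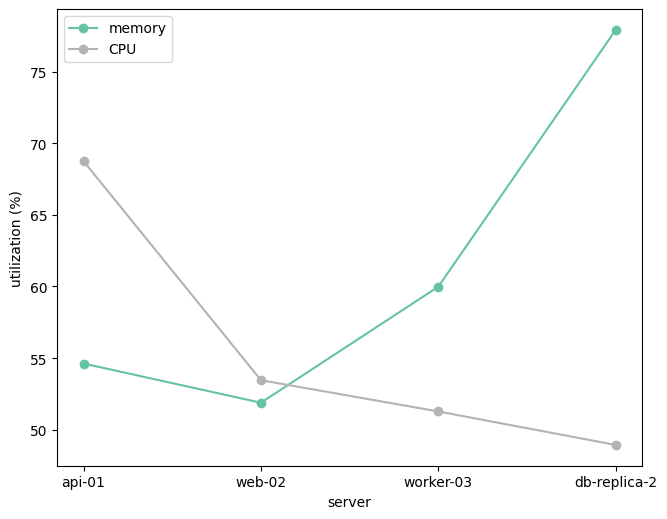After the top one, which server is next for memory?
Top 3 for memory: db-replica-2 ≈ 80, worker-03 ≈ 60, api-01 ≈ 55.

worker-03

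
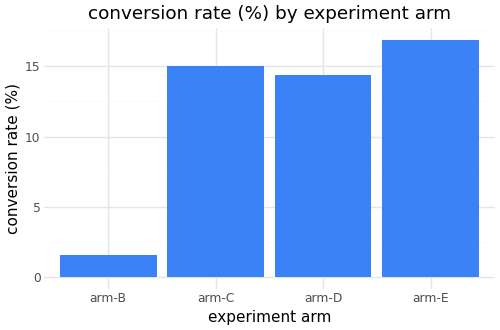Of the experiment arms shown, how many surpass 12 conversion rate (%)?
3

Above 12: arm-C, arm-D, arm-E.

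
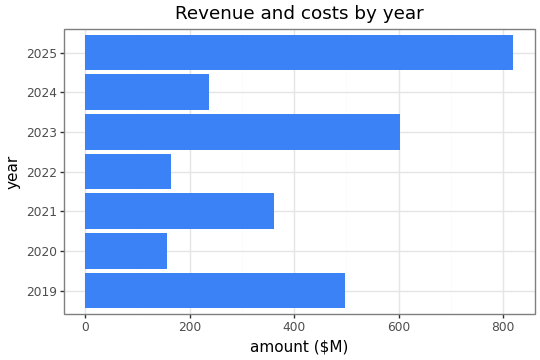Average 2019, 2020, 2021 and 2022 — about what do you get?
≈ 325

(500 + 200 + 400 + 200) / 4 ≈ 325.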